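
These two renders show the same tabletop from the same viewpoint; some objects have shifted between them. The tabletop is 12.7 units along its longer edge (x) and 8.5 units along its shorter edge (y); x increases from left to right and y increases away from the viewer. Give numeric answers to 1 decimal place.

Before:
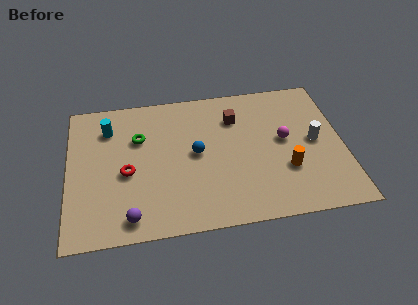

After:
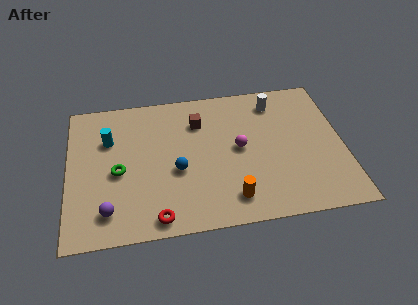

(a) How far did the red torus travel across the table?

3.1

The red torus was near (2.7, 3.7) before and (4.0, 0.9) after, so it travelled √(1.3² + 2.8²) ≈ 3.1 units.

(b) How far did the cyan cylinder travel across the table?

0.7

The cyan cylinder moved from about (1.9, 6.5) to (1.9, 5.8), a distance of √(0.0² + 0.7²) ≈ 0.7.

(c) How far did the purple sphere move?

1.1

The purple sphere was near (2.8, 1.1) before and (1.8, 1.6) after, so it travelled √(1.0² + 0.5²) ≈ 1.1 units.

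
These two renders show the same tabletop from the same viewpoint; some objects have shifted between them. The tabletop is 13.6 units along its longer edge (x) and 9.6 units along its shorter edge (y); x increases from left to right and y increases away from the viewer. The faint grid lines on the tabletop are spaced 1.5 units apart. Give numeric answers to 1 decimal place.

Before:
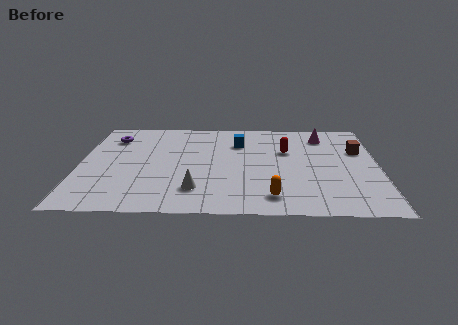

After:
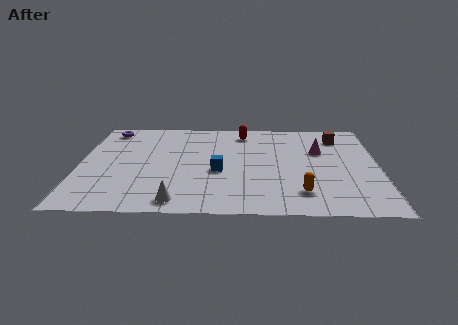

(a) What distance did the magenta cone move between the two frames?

1.6

From (11.1, 7.8) to (10.9, 6.2), the magenta cone covered √(0.2² + 1.6²) ≈ 1.6 units.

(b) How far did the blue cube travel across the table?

3.1

The blue cube was near (7.2, 7.0) before and (6.3, 4.0) after, so it travelled √(0.9² + 3.0²) ≈ 3.1 units.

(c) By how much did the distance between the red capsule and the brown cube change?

+1.1

Before: roughly 3.3 units apart; after: 4.4. That's 1.1 units further apart.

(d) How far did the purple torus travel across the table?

0.9

From (1.4, 7.4) to (1.2, 8.3), the purple torus covered √(0.2² + 0.9²) ≈ 0.9 units.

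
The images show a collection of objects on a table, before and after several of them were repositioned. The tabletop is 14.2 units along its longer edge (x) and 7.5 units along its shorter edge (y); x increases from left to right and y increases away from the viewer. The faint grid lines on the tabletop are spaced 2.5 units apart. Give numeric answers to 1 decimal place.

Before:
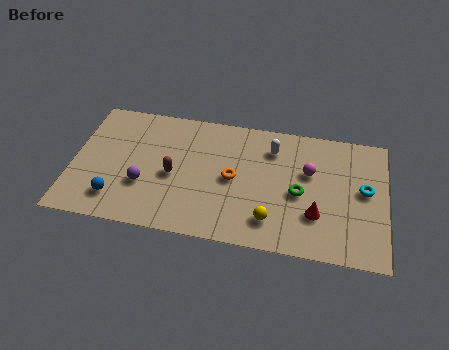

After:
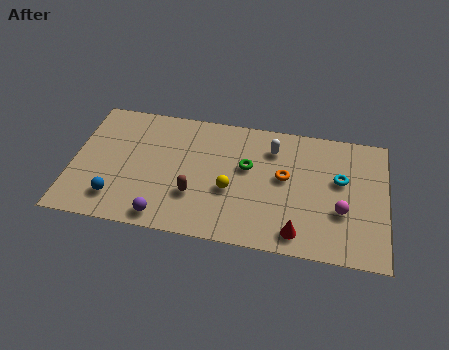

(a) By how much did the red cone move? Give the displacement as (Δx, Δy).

(-0.8, -1.2)

The red cone started near (11.1, 2.3) and ended near (10.3, 1.1).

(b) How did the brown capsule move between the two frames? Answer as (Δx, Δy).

(1.0, -1.0)

The brown capsule was at about (4.6, 3.4) and moved to about (5.6, 2.4).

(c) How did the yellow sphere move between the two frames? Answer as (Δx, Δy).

(-1.9, 1.4)

The yellow sphere was at about (9.1, 1.6) and moved to about (7.2, 3.0).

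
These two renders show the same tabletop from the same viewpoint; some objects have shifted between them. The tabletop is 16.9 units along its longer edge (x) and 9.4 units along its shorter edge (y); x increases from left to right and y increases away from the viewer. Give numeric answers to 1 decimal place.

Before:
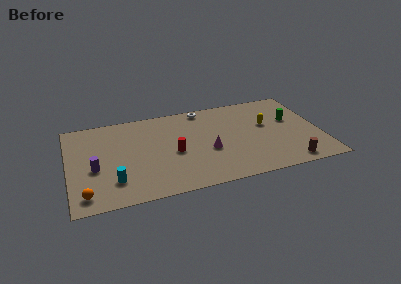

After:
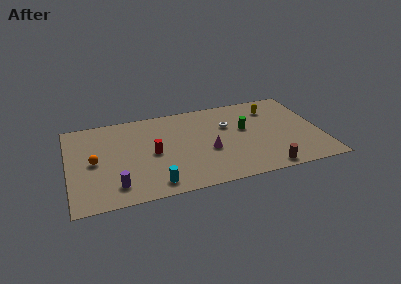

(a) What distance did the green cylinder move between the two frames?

3.2

From (15.1, 5.7) to (11.9, 5.5), the green cylinder covered √(3.2² + 0.2²) ≈ 3.2 units.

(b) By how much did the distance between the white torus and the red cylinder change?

+0.6

The distance was about 4.9 in the first image and 5.5 in the second, so they moved 0.6 units further apart.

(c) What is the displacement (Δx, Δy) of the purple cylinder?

(1.3, -2.1)

The purple cylinder started near (1.7, 3.9) and ended near (3.0, 1.8).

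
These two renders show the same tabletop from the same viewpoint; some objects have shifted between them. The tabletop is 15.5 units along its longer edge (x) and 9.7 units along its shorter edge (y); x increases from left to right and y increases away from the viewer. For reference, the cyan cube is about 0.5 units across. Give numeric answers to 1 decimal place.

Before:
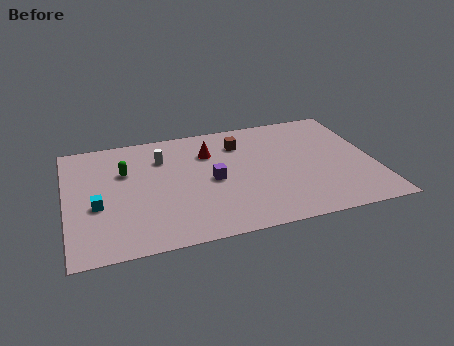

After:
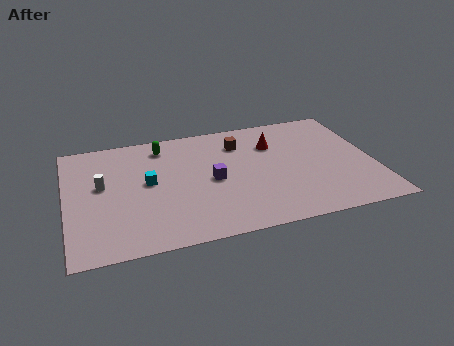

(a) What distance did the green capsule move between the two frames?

2.6

The green capsule was near (3.0, 6.4) before and (5.0, 8.1) after, so it travelled √(2.0² + 1.7²) ≈ 2.6 units.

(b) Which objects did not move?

the brown cube and the purple cube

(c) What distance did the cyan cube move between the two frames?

2.9

The cyan cube moved from about (1.5, 3.9) to (4.1, 5.2), a distance of √(2.6² + 1.3²) ≈ 2.9.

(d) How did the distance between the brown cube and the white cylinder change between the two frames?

+3.3

They were about 4.0 units apart before and 7.3 after — 3.3 units further apart.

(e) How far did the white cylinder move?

3.5

From (4.9, 7.1) to (1.8, 5.5), the white cylinder covered √(3.1² + 1.6²) ≈ 3.5 units.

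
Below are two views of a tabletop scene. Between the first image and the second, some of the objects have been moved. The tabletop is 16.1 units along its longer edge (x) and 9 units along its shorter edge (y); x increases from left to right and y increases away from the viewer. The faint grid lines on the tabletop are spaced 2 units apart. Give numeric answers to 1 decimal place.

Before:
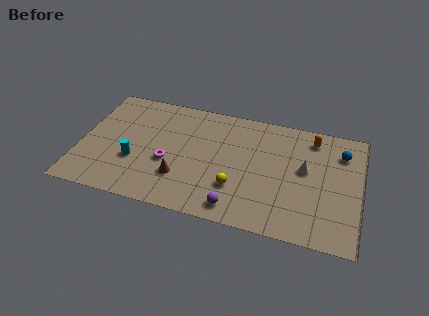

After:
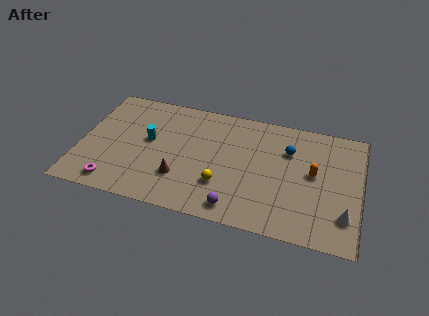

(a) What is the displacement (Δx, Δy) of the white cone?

(2.4, -2.9)

From the two frames, the white cone sits at roughly (12.9, 5.1) before and (15.3, 2.2) after.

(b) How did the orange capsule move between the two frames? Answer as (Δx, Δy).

(0.2, -2.7)

The orange capsule was at about (13.2, 7.6) and moved to about (13.4, 4.9).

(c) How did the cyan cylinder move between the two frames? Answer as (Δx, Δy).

(0.7, 1.8)

The cyan cylinder was at about (3.2, 3.2) and moved to about (3.9, 5.0).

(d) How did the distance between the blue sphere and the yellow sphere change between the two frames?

-2.1

The distance was about 7.2 in the first image and 5.1 in the second, so they moved 2.1 units closer together.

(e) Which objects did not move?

the purple sphere and the brown cone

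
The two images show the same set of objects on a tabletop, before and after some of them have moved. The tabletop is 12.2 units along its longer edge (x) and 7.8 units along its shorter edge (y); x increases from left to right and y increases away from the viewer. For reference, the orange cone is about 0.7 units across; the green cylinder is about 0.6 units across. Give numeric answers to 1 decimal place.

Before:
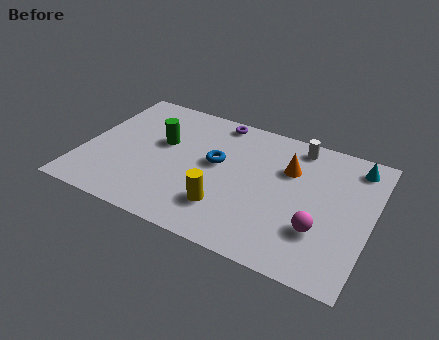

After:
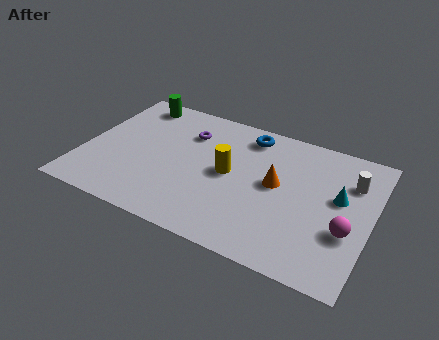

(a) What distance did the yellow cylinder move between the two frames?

2.0

The yellow cylinder was near (6.3, 2.0) before and (6.2, 4.0) after, so it travelled √(0.1² + 2.0²) ≈ 2.0 units.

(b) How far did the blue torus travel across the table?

2.5

The blue torus was near (5.6, 4.4) before and (6.7, 6.6) after, so it travelled √(1.1² + 2.2²) ≈ 2.5 units.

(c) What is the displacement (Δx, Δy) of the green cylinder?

(-1.5, 2.1)

From the two frames, the green cylinder sits at roughly (3.2, 4.7) before and (1.7, 6.8) after.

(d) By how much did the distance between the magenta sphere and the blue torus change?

+1.0

They were about 5.0 units apart before and 6.0 after — 1.0 units further apart.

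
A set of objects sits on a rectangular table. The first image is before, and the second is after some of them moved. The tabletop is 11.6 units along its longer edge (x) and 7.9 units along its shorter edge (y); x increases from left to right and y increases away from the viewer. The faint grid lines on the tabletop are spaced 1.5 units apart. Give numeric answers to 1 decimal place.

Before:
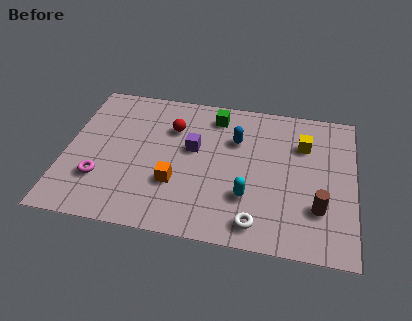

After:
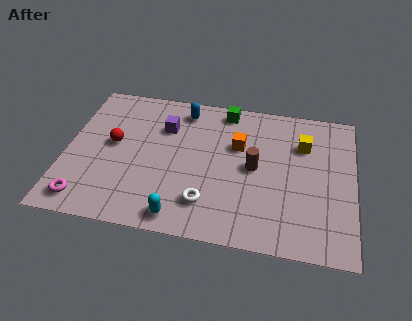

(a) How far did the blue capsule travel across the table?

2.6

The blue capsule was near (6.8, 5.4) before and (4.6, 6.7) after, so it travelled √(2.2² + 1.3²) ≈ 2.6 units.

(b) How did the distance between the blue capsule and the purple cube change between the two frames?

-0.6

Before: roughly 1.9 units apart; after: 1.3. That's 0.6 units closer together.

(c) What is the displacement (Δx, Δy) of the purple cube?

(-1.2, 1.0)

The purple cube was at about (5.1, 4.6) and moved to about (3.9, 5.6).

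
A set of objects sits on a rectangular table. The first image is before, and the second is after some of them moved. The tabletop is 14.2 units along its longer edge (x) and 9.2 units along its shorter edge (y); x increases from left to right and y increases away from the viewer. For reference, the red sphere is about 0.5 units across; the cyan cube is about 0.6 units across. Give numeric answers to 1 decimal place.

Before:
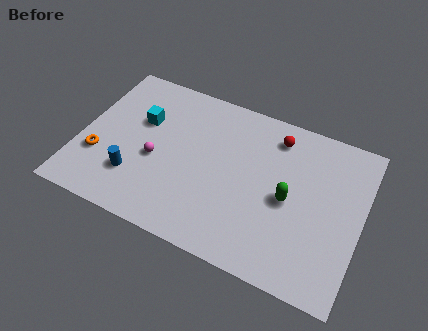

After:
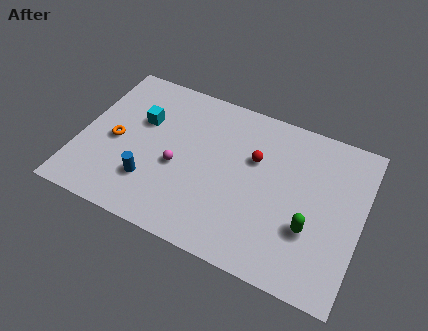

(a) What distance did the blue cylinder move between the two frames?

0.8

From (3.0, 2.5) to (3.8, 2.5), the blue cylinder covered √(0.8² + 0.0²) ≈ 0.8 units.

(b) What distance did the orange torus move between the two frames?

1.4

The orange torus moved from about (1.1, 3.0) to (1.8, 4.2), a distance of √(0.7² + 1.2²) ≈ 1.4.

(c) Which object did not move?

the cyan cube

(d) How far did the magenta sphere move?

1.1

The magenta sphere was near (3.9, 3.9) before and (5.0, 3.9) after, so it travelled √(1.1² + 0.0²) ≈ 1.1 units.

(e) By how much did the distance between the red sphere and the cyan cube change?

-1.1

They were about 6.9 units apart before and 5.8 after — 1.1 units closer together.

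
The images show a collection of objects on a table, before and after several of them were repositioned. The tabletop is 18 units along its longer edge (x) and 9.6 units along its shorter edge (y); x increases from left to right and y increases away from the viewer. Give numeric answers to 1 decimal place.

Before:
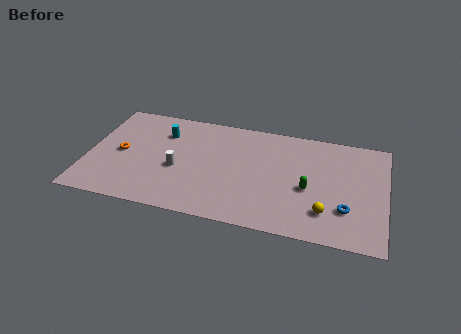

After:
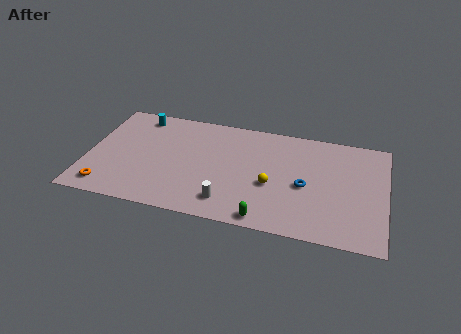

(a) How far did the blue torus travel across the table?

2.9

From (15.7, 2.8) to (13.2, 4.3), the blue torus covered √(2.5² + 1.5²) ≈ 2.9 units.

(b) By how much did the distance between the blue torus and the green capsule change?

+1.4

The distance was about 2.6 in the first image and 4.0 in the second, so they moved 1.4 units further apart.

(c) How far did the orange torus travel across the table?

3.4

The orange torus was near (2.0, 4.7) before and (1.4, 1.4) after, so it travelled √(0.6² + 3.3²) ≈ 3.4 units.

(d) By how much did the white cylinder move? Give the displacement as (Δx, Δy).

(3.2, -2.2)

From the two frames, the white cylinder sits at roughly (5.5, 4.0) before and (8.7, 1.8) after.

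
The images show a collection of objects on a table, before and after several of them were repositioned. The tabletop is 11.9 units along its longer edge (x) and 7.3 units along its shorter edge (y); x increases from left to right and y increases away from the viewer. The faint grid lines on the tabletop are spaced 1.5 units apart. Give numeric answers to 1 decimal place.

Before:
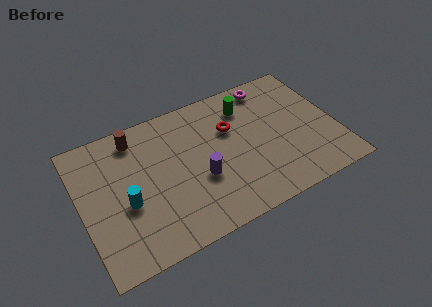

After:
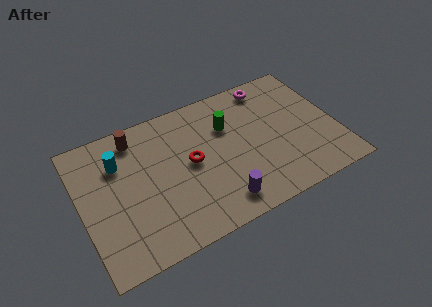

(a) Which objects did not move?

the magenta torus and the brown cylinder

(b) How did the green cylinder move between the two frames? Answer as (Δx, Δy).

(-1.0, -0.7)

The green cylinder started near (8.0, 5.7) and ended near (7.0, 5.0).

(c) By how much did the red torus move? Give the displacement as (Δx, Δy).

(-2.0, -1.0)

The red torus was at about (7.1, 4.8) and moved to about (5.1, 3.8).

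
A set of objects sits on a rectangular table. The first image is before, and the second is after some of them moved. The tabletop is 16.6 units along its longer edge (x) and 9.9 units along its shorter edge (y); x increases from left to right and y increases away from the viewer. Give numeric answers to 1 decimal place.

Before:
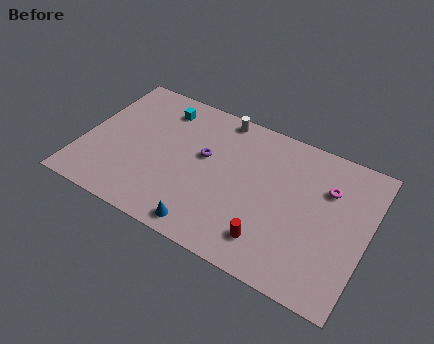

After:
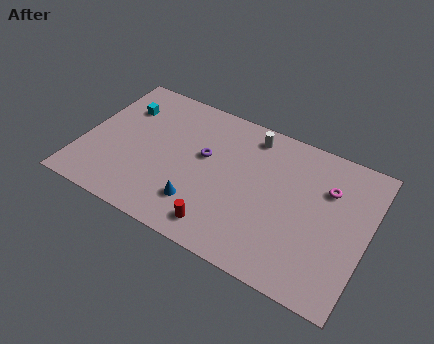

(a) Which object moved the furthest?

the red cylinder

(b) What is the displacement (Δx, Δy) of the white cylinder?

(1.9, -0.5)

The white cylinder was at about (7.5, 9.0) and moved to about (9.4, 8.5).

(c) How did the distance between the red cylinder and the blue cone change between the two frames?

-2.0

The distance was about 3.7 in the first image and 1.7 in the second, so they moved 2.0 units closer together.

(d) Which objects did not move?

the magenta torus and the purple torus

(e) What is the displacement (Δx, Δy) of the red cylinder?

(-2.8, -0.5)

The red cylinder was at about (11.4, 2.0) and moved to about (8.6, 1.5).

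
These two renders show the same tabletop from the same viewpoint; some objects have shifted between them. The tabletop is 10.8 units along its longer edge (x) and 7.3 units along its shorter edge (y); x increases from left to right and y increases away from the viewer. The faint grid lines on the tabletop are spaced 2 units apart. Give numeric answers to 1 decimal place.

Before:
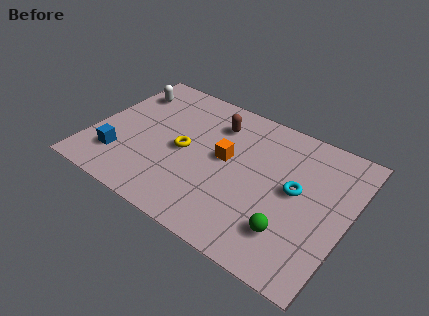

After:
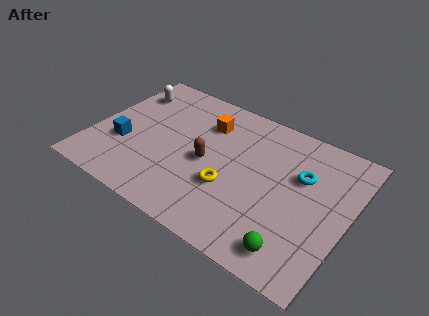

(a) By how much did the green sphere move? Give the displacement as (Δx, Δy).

(0.3, -0.7)

The green sphere started near (8.7, 1.8) and ended near (9.0, 1.1).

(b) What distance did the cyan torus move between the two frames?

0.8

The cyan torus moved from about (8.6, 3.9) to (8.7, 4.7), a distance of √(0.1² + 0.8²) ≈ 0.8.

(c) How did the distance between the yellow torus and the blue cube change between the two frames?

+1.6

Before: roughly 3.0 units apart; after: 4.6. That's 1.6 units further apart.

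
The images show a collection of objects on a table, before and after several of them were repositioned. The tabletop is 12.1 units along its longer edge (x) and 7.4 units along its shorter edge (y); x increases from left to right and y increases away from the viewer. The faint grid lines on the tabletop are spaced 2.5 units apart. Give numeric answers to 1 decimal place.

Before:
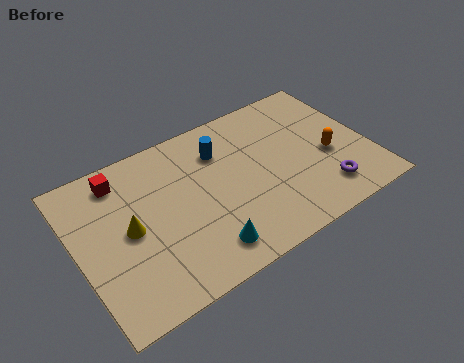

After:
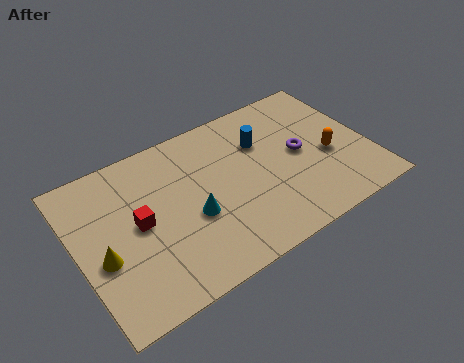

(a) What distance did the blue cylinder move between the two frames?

1.7

The blue cylinder was near (6.2, 5.5) before and (7.9, 5.1) after, so it travelled √(1.7² + 0.4²) ≈ 1.7 units.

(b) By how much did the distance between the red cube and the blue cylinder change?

+1.4

They were about 4.2 units apart before and 5.6 after — 1.4 units further apart.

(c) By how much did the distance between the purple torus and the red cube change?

-2.3

Before: roughly 9.1 units apart; after: 6.8. That's 2.3 units closer together.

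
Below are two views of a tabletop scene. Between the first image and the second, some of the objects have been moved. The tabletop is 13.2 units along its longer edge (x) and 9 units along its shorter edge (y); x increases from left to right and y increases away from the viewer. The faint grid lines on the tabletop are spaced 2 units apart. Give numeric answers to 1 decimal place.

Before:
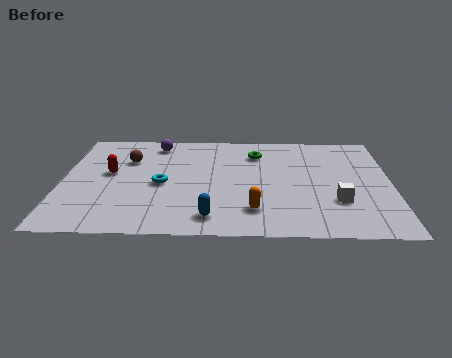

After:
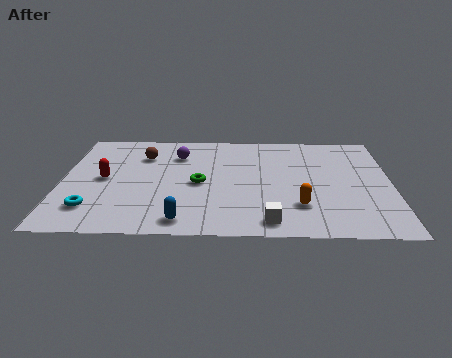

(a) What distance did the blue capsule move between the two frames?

1.1

The blue capsule moved from about (6.0, 1.4) to (4.9, 1.1), a distance of √(1.1² + 0.3²) ≈ 1.1.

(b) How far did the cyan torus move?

3.4

The cyan torus moved from about (4.0, 4.1) to (1.3, 2.0), a distance of √(2.7² + 2.1²) ≈ 3.4.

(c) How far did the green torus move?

3.5

The green torus moved from about (7.8, 6.9) to (5.5, 4.2), a distance of √(2.3² + 2.7²) ≈ 3.5.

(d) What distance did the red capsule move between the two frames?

0.5

From (1.9, 5.0) to (1.7, 4.5), the red capsule covered √(0.2² + 0.5²) ≈ 0.5 units.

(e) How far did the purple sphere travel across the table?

1.3

The purple sphere was near (3.7, 7.7) before and (4.6, 6.7) after, so it travelled √(0.9² + 1.0²) ≈ 1.3 units.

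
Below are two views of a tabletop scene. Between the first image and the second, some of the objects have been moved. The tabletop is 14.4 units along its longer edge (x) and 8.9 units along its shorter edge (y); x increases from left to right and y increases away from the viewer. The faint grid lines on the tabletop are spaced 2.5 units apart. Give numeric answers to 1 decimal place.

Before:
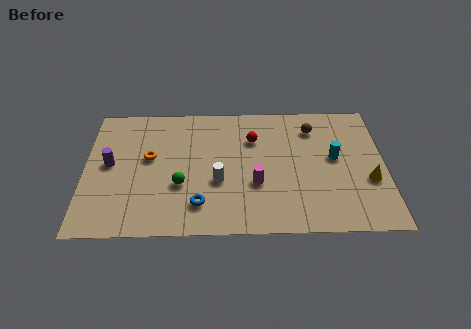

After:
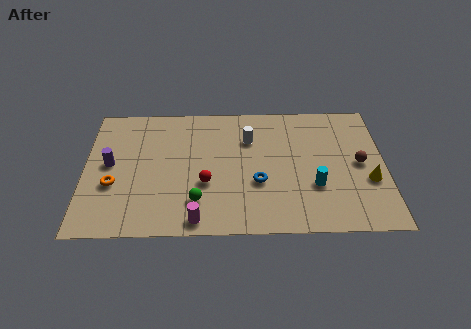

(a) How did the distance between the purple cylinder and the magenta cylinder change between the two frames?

-1.5

They were about 7.2 units apart before and 5.7 after — 1.5 units closer together.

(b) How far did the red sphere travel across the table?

3.8

From (8.1, 6.3) to (5.8, 3.3), the red sphere covered √(2.3² + 3.0²) ≈ 3.8 units.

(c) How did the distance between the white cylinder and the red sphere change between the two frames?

+0.3

Before: roughly 3.4 units apart; after: 3.7. That's 0.3 units further apart.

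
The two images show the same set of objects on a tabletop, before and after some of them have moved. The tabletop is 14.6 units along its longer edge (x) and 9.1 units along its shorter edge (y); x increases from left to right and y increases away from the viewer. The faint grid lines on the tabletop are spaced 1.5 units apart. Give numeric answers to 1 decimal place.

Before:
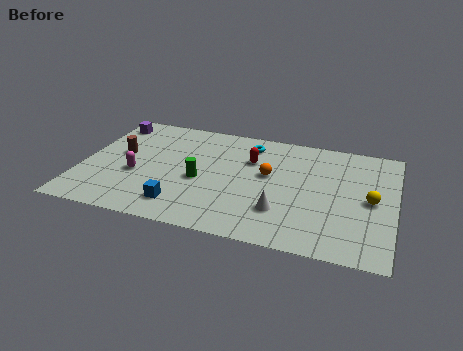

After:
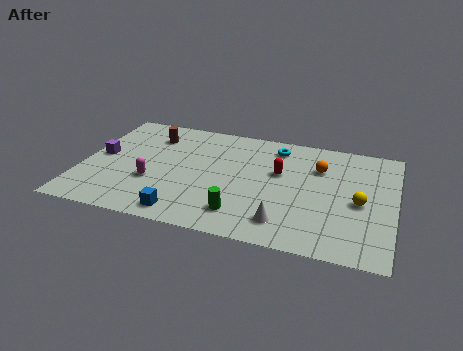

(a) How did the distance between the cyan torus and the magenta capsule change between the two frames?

+0.7

Before: roughly 6.3 units apart; after: 7.0. That's 0.7 units further apart.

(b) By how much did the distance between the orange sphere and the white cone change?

+2.1

The distance was about 2.8 in the first image and 4.9 in the second, so they moved 2.1 units further apart.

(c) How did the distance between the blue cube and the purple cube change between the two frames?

-1.5

They were about 7.1 units apart before and 5.6 after — 1.5 units closer together.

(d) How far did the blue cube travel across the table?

0.6

From (4.9, 1.7) to (5.1, 1.1), the blue cube covered √(0.2² + 0.6²) ≈ 0.6 units.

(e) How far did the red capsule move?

1.6

The red capsule moved from about (7.8, 6.2) to (9.2, 5.5), a distance of √(1.4² + 0.7²) ≈ 1.6.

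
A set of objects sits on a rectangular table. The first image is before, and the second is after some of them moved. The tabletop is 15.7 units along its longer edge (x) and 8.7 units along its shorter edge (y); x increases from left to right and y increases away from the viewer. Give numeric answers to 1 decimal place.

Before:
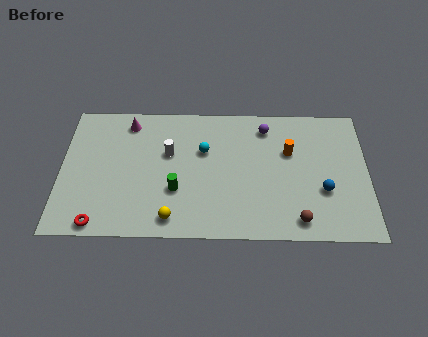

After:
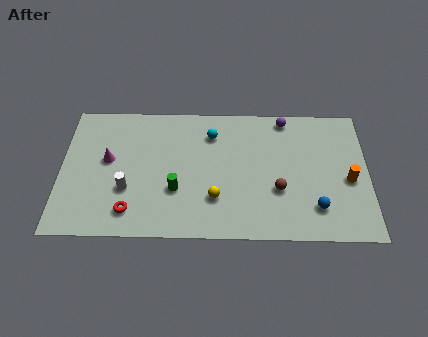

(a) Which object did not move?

the green cylinder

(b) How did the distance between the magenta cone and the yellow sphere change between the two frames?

-0.6

They were about 6.6 units apart before and 6.0 after — 0.6 units closer together.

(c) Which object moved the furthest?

the orange cylinder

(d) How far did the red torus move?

1.8

The red torus moved from about (2.0, 0.8) to (3.6, 1.6), a distance of √(1.6² + 0.8²) ≈ 1.8.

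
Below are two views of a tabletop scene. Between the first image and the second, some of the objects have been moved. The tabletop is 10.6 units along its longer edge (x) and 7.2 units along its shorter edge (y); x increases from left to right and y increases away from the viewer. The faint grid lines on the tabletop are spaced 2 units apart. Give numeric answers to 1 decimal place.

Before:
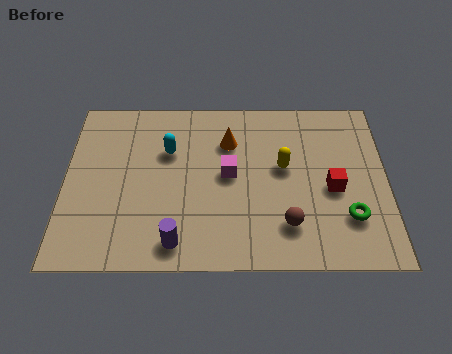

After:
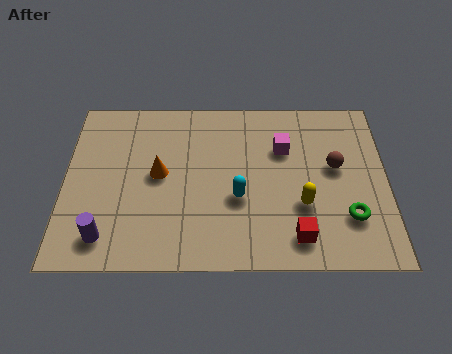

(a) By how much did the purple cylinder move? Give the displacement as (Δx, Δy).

(-2.3, 0.2)

The purple cylinder started near (3.7, 1.0) and ended near (1.4, 1.2).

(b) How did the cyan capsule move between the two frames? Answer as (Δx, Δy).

(2.3, -2.0)

The cyan capsule started near (3.4, 4.8) and ended near (5.7, 2.8).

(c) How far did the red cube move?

2.3

The red cube moved from about (8.8, 3.2) to (7.6, 1.2), a distance of √(1.2² + 2.0²) ≈ 2.3.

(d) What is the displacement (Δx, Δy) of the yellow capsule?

(0.6, -1.6)

The yellow capsule was at about (7.2, 4.1) and moved to about (7.8, 2.5).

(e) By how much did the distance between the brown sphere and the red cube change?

+1.1

The distance was about 2.1 in the first image and 3.2 in the second, so they moved 1.1 units further apart.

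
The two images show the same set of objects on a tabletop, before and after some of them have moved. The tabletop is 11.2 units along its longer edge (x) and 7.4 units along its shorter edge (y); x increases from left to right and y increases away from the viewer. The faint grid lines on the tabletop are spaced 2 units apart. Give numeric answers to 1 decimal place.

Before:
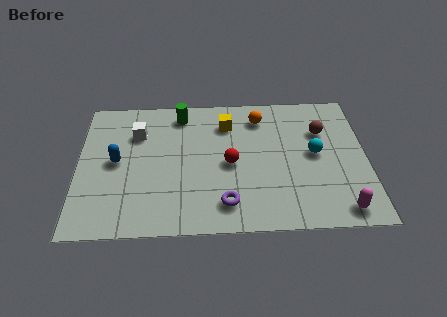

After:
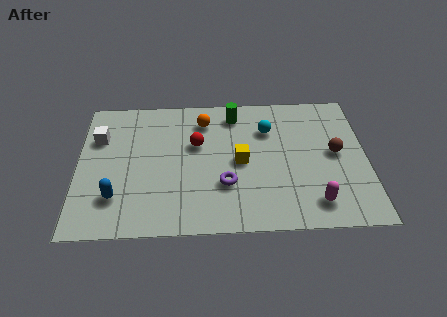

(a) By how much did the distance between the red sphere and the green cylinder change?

-1.2

Before: roughly 3.4 units apart; after: 2.2. That's 1.2 units closer together.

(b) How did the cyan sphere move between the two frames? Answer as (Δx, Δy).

(-1.8, 1.4)

From the two frames, the cyan sphere sits at roughly (9.2, 3.9) before and (7.4, 5.3) after.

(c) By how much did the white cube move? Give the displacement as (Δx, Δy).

(-1.5, -0.2)

From the two frames, the white cube sits at roughly (2.3, 5.3) before and (0.8, 5.1) after.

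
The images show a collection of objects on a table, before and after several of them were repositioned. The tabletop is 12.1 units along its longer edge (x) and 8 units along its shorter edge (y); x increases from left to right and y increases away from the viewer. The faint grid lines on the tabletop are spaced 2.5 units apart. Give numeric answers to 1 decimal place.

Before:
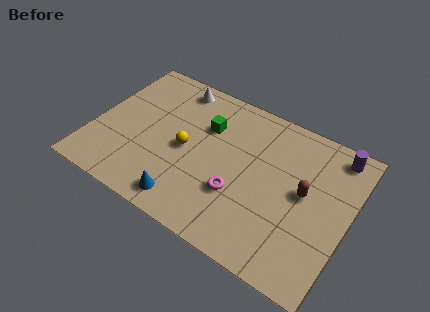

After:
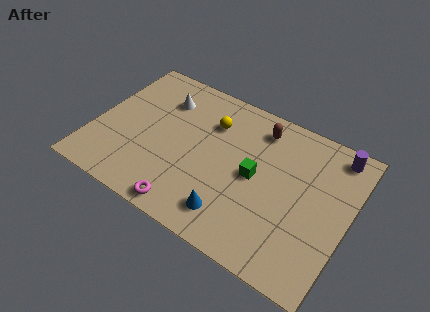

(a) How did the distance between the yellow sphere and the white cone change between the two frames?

-1.0

Before: roughly 3.4 units apart; after: 2.4. That's 1.0 units closer together.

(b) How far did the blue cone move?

2.1

From (4.9, 1.1) to (7.0, 1.5), the blue cone covered √(2.1² + 0.4²) ≈ 2.1 units.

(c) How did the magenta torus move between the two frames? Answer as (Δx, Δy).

(-2.1, -1.9)

The magenta torus started near (7.1, 2.7) and ended near (5.0, 0.8).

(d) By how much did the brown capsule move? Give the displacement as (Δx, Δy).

(-2.5, 2.3)

The brown capsule was at about (10.0, 4.3) and moved to about (7.5, 6.6).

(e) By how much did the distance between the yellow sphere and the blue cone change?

+1.9

They were about 2.7 units apart before and 4.6 after — 1.9 units further apart.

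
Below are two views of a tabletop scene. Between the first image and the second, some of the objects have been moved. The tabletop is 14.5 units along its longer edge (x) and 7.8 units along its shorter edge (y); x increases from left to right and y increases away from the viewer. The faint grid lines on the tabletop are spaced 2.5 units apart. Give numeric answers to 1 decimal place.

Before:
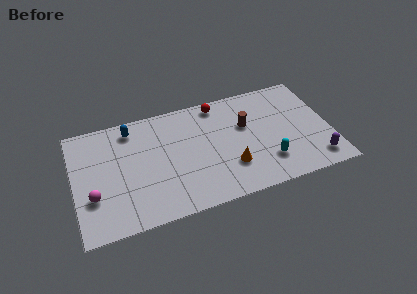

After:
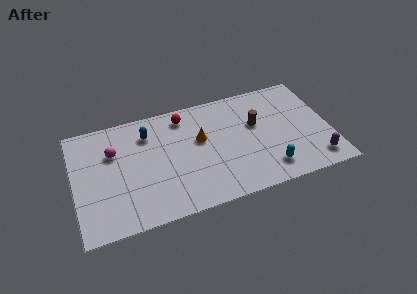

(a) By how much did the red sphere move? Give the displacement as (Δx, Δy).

(-2.0, -0.3)

The red sphere was at about (8.4, 6.9) and moved to about (6.4, 6.6).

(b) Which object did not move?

the purple capsule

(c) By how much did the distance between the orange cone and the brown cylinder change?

+0.4

Before: roughly 2.8 units apart; after: 3.2. That's 0.4 units further apart.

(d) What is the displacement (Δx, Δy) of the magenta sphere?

(1.3, 2.7)

The magenta sphere was at about (1.0, 2.6) and moved to about (2.3, 5.3).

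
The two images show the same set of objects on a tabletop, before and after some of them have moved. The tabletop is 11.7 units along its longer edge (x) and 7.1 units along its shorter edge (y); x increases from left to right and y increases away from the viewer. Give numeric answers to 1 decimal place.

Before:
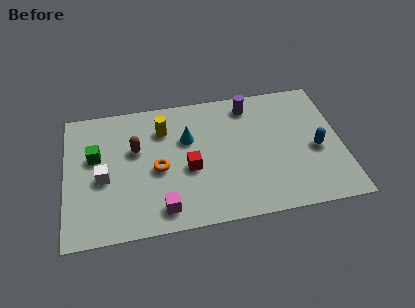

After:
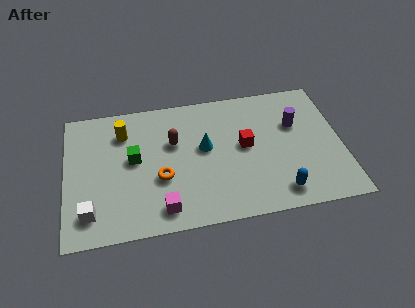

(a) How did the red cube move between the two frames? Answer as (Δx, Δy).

(2.4, 0.8)

The red cube started near (5.2, 3.0) and ended near (7.6, 3.8).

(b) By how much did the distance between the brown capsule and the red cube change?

+0.5

Before: roughly 2.6 units apart; after: 3.1. That's 0.5 units further apart.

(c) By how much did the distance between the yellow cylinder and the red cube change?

+2.8

Before: roughly 2.5 units apart; after: 5.3. That's 2.8 units further apart.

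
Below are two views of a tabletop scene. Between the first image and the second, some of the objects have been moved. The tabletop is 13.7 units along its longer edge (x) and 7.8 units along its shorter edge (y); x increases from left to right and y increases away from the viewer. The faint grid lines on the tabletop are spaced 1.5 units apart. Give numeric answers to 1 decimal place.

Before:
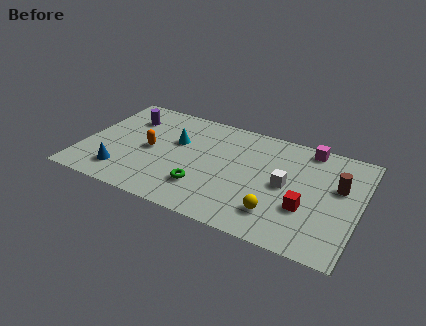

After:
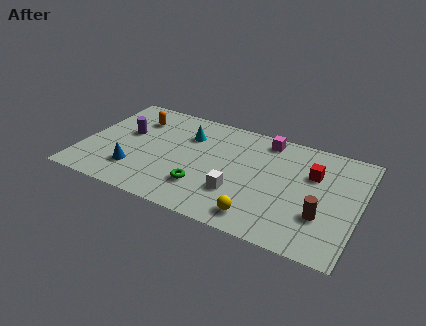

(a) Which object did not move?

the green torus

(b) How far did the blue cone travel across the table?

0.7

The blue cone was near (2.2, 1.6) before and (2.8, 2.0) after, so it travelled √(0.6² + 0.4²) ≈ 0.7 units.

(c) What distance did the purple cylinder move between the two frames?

1.2

From (1.9, 5.8) to (2.0, 4.6), the purple cylinder covered √(0.1² + 1.2²) ≈ 1.2 units.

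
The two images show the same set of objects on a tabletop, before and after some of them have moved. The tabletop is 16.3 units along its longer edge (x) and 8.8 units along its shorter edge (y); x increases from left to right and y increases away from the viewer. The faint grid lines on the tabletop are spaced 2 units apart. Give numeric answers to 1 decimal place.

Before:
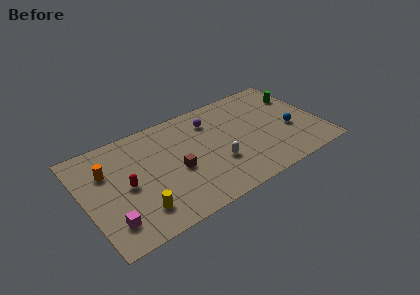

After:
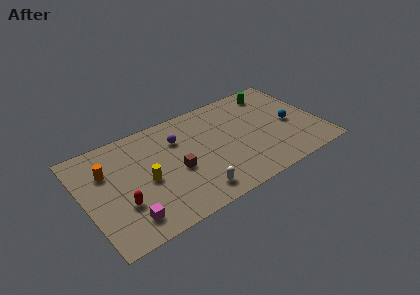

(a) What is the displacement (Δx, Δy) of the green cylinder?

(-1.6, 1.1)

The green cylinder was at about (15.3, 6.3) and moved to about (13.7, 7.4).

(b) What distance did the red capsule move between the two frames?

1.4

From (2.8, 4.2) to (2.3, 2.9), the red capsule covered √(0.5² + 1.3²) ≈ 1.4 units.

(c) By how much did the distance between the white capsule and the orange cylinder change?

-0.8

They were about 7.8 units apart before and 7.0 after — 0.8 units closer together.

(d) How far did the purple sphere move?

2.5

From (9.1, 6.8) to (6.7, 6.3), the purple sphere covered √(2.4² + 0.5²) ≈ 2.5 units.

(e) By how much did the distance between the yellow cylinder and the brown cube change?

-1.4

The distance was about 3.5 in the first image and 2.1 in the second, so they moved 1.4 units closer together.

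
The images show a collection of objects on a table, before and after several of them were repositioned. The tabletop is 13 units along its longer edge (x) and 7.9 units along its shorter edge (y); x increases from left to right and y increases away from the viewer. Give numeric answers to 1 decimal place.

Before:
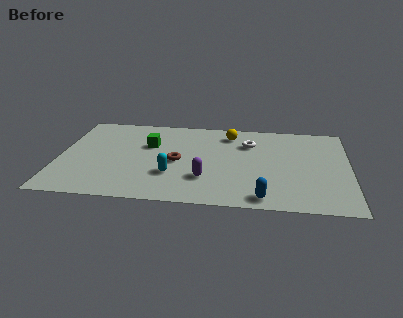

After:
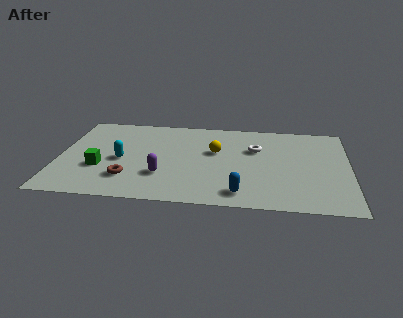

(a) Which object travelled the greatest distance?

the green cube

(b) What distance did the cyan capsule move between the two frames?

2.5

The cyan capsule moved from about (5.1, 2.5) to (2.8, 3.6), a distance of √(2.3² + 1.1²) ≈ 2.5.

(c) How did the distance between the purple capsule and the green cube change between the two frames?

-1.0

Before: roughly 3.8 units apart; after: 2.8. That's 1.0 units closer together.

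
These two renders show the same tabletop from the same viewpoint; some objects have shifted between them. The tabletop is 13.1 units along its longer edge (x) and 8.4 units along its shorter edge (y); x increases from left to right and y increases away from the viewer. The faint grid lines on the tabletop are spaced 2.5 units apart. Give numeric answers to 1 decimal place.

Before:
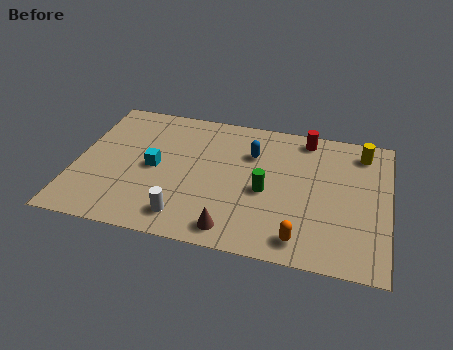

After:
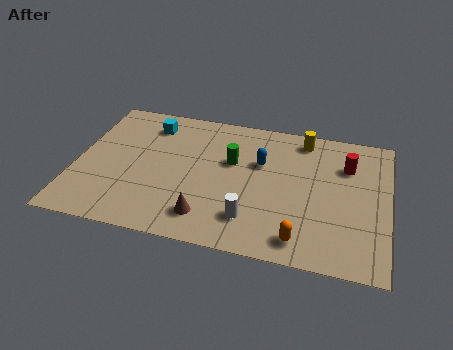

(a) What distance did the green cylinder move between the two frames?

2.1

The green cylinder moved from about (8.0, 3.7) to (6.5, 5.2), a distance of √(1.5² + 1.5²) ≈ 2.1.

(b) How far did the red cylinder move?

2.3

From (9.5, 7.4) to (11.3, 6.0), the red cylinder covered √(1.8² + 1.4²) ≈ 2.3 units.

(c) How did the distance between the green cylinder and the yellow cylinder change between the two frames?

-1.5

They were about 5.1 units apart before and 3.6 after — 1.5 units closer together.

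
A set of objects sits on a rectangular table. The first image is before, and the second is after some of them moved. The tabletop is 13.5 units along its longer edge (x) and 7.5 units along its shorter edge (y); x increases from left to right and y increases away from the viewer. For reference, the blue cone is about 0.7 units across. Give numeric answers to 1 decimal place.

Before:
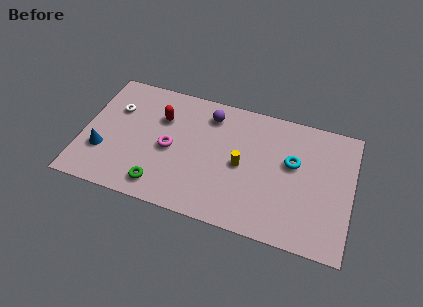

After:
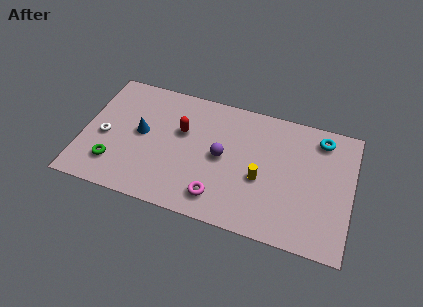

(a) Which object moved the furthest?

the magenta torus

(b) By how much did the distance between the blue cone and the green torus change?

-0.7

Before: roughly 3.2 units apart; after: 2.5. That's 0.7 units closer together.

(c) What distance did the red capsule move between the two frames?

1.2

The red capsule moved from about (3.8, 5.2) to (4.9, 4.7), a distance of √(1.1² + 0.5²) ≈ 1.2.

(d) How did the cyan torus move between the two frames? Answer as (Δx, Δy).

(1.3, 1.8)

The cyan torus started near (10.5, 4.5) and ended near (11.8, 6.3).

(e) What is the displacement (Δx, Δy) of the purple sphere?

(0.8, -2.3)

The purple sphere started near (6.2, 6.1) and ended near (7.0, 3.8).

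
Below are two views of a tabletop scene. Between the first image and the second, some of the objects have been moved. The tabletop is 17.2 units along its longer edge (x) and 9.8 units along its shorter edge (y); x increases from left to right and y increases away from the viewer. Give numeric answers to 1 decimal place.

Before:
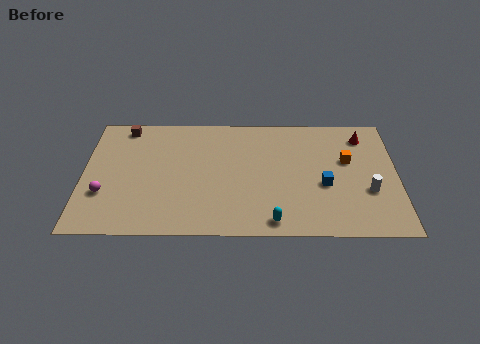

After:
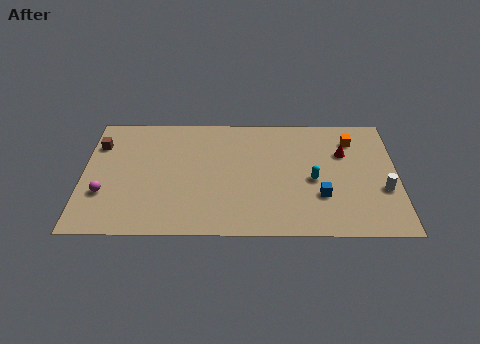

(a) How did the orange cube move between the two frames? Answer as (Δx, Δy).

(0.3, 1.7)

The orange cube was at about (14.5, 6.0) and moved to about (14.8, 7.7).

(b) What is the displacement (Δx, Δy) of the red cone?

(-1.1, -1.4)

The red cone was at about (15.4, 8.0) and moved to about (14.3, 6.6).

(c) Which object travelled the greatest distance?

the cyan capsule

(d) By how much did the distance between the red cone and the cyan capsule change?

-5.7

Before: roughly 8.5 units apart; after: 2.8. That's 5.7 units closer together.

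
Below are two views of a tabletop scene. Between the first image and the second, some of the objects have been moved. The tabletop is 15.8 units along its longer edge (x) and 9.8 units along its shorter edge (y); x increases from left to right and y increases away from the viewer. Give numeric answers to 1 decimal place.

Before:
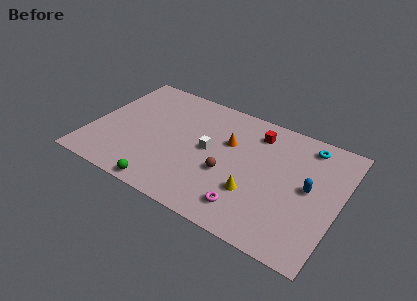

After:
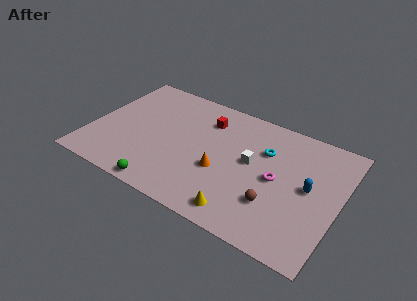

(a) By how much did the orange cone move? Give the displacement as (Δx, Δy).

(-0.1, -2.5)

From the two frames, the orange cone sits at roughly (8.6, 6.3) before and (8.5, 3.8) after.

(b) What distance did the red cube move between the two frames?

3.2

From (10.2, 7.9) to (7.0, 7.5), the red cube covered √(3.2² + 0.4²) ≈ 3.2 units.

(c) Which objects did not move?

the blue capsule and the green sphere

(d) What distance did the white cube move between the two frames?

2.7

From (7.5, 5.1) to (10.2, 5.4), the white cube covered √(2.7² + 0.3²) ≈ 2.7 units.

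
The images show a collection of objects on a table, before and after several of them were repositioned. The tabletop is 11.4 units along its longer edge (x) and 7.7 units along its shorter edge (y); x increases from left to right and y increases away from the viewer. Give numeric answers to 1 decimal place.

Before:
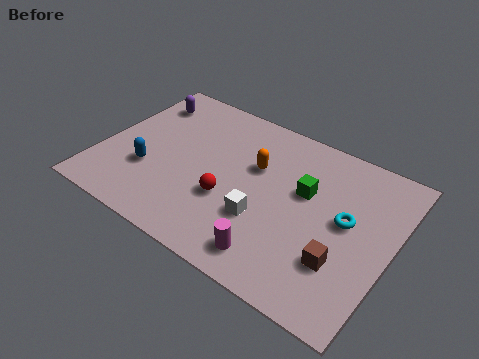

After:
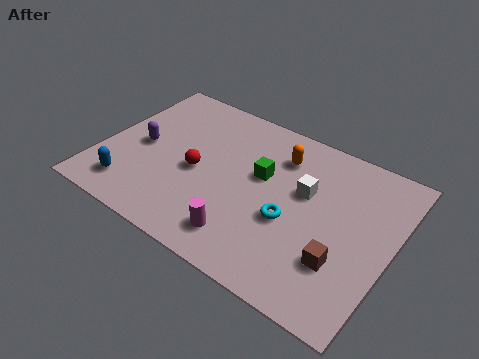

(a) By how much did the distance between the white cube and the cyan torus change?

-1.8

The distance was about 3.4 in the first image and 1.6 in the second, so they moved 1.8 units closer together.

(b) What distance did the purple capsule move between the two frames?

2.4

The purple capsule moved from about (1.1, 6.1) to (1.5, 3.7), a distance of √(0.4² + 2.4²) ≈ 2.4.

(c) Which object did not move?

the brown cube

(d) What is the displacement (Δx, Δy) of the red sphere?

(-1.4, 0.7)

The red sphere was at about (5.2, 2.8) and moved to about (3.8, 3.5).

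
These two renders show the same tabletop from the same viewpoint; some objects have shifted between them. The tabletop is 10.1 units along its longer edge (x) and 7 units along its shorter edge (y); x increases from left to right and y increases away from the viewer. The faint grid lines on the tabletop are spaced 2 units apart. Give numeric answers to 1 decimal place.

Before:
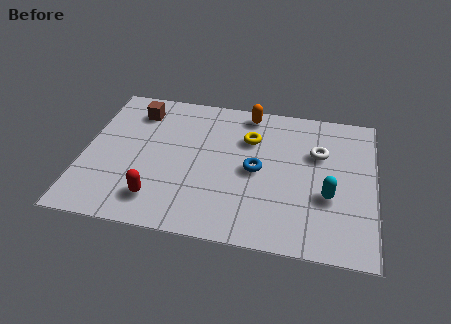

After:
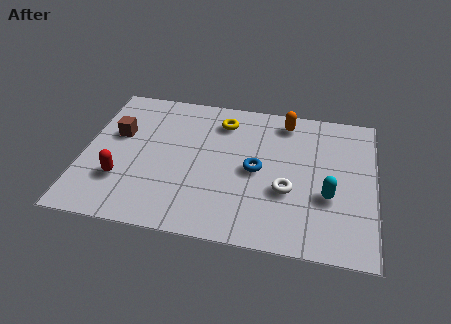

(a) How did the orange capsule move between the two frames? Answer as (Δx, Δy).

(1.3, -0.2)

The orange capsule started near (5.6, 6.2) and ended near (6.9, 6.0).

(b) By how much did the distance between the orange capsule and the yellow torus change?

+0.9

The distance was about 1.3 in the first image and 2.2 in the second, so they moved 0.9 units further apart.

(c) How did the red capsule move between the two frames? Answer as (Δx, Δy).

(-1.3, 0.7)

The red capsule was at about (2.7, 1.4) and moved to about (1.4, 2.1).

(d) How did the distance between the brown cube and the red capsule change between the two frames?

-2.1

The distance was about 4.3 in the first image and 2.2 in the second, so they moved 2.1 units closer together.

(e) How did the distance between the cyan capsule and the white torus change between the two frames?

-0.6

Before: roughly 2.0 units apart; after: 1.4. That's 0.6 units closer together.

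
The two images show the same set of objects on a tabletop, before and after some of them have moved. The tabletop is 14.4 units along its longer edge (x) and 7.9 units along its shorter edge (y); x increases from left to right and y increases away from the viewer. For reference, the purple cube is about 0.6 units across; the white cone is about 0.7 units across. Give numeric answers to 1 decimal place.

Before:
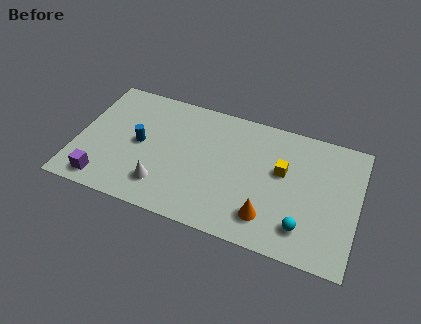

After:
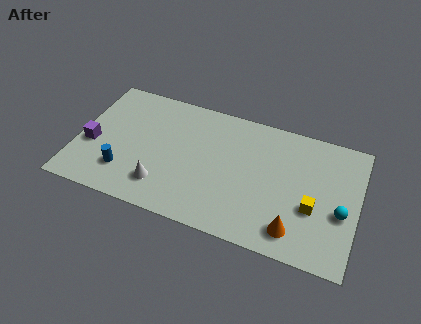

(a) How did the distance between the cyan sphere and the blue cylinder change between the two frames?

+2.2

The distance was about 8.9 in the first image and 11.1 in the second, so they moved 2.2 units further apart.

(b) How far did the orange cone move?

1.4

The orange cone moved from about (10.0, 1.7) to (11.4, 1.4), a distance of √(1.4² + 0.3²) ≈ 1.4.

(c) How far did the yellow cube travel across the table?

2.4

The yellow cube was near (10.5, 4.7) before and (12.2, 3.0) after, so it travelled √(1.7² + 1.7²) ≈ 2.4 units.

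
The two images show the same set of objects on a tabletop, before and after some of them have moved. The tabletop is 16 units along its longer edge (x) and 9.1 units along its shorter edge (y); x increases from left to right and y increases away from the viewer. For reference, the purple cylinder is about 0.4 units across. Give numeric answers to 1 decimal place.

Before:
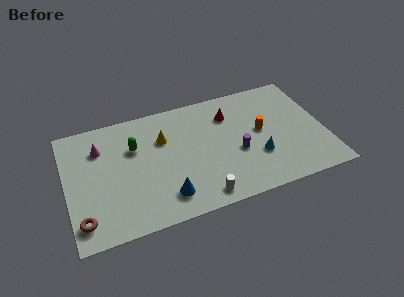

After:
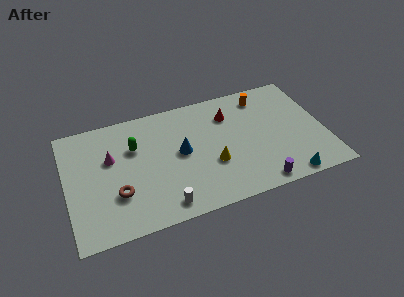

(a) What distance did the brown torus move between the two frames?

2.6

The brown torus moved from about (0.8, 1.6) to (3.0, 2.9), a distance of √(2.2² + 1.3²) ≈ 2.6.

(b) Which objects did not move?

the red cone and the green capsule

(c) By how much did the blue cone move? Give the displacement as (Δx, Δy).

(1.2, 3.0)

The blue cone started near (5.9, 1.8) and ended near (7.1, 4.8).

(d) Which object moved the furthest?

the yellow cone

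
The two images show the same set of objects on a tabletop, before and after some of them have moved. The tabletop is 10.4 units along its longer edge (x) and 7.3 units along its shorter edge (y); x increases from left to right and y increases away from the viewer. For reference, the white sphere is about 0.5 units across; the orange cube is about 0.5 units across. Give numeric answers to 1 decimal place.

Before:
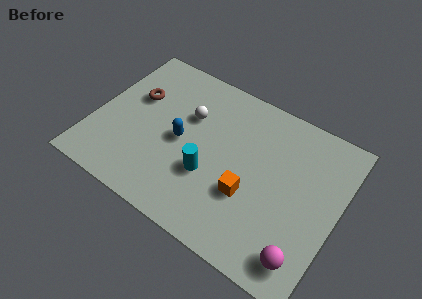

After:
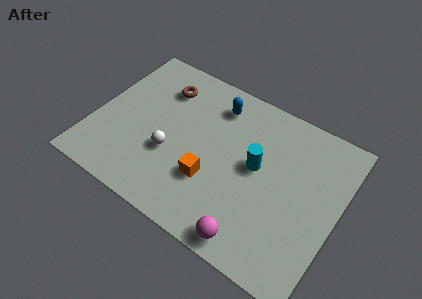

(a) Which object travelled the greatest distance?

the blue capsule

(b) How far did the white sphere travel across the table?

2.1

The white sphere was near (3.8, 4.8) before and (3.4, 2.7) after, so it travelled √(0.4² + 2.1²) ≈ 2.1 units.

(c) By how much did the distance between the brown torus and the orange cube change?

-1.5

The distance was about 5.7 in the first image and 4.2 in the second, so they moved 1.5 units closer together.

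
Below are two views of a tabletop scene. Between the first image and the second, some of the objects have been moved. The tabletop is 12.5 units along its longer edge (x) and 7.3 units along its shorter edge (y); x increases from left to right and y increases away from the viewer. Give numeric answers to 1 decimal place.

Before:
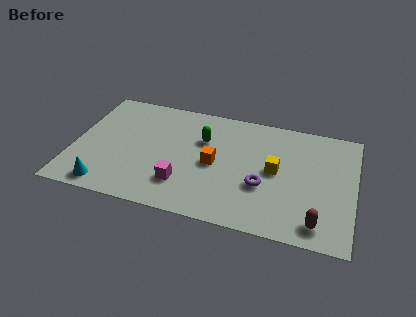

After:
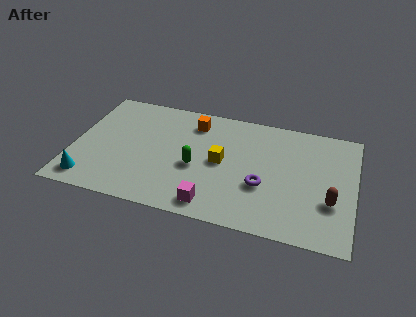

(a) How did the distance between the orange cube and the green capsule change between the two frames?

+1.3

The distance was about 1.5 in the first image and 2.8 in the second, so they moved 1.3 units further apart.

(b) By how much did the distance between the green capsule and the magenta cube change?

-0.8

The distance was about 3.1 in the first image and 2.3 in the second, so they moved 0.8 units closer together.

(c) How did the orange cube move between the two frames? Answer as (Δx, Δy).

(-1.1, 2.4)

From the two frames, the orange cube sits at roughly (6.3, 3.5) before and (5.2, 5.9) after.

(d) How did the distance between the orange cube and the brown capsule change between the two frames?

+1.9

Before: roughly 5.3 units apart; after: 7.2. That's 1.9 units further apart.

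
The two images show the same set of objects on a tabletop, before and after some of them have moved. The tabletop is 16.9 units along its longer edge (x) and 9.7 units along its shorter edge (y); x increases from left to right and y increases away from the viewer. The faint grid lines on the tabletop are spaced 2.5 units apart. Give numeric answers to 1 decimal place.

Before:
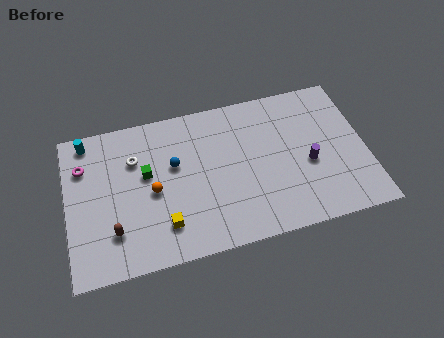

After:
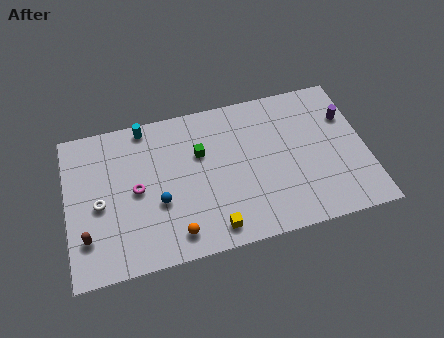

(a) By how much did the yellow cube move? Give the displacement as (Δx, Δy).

(2.7, -0.9)

From the two frames, the yellow cube sits at roughly (5.3, 2.2) before and (8.0, 1.3) after.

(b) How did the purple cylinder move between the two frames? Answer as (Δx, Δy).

(2.4, 2.6)

The purple cylinder started near (13.6, 4.1) and ended near (16.0, 6.7).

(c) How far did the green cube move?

3.2

The green cube moved from about (4.5, 5.7) to (7.6, 6.3), a distance of √(3.1² + 0.6²) ≈ 3.2.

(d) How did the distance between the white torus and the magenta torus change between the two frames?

-0.8

The distance was about 2.9 in the first image and 2.1 in the second, so they moved 0.8 units closer together.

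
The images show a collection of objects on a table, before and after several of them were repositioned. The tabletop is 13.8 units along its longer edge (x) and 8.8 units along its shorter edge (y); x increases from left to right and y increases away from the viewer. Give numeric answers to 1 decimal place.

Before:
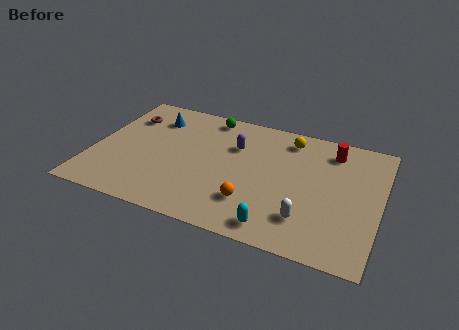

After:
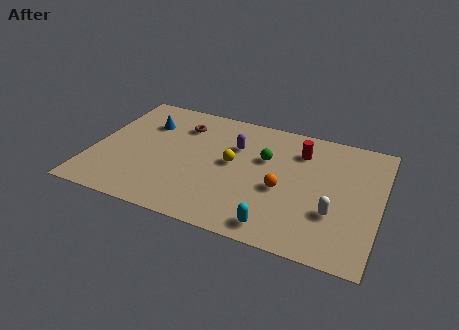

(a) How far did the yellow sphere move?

3.7

The yellow sphere moved from about (9.2, 7.4) to (6.7, 4.7), a distance of √(2.5² + 2.7²) ≈ 3.7.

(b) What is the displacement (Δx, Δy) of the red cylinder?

(-1.5, -0.5)

From the two frames, the red cylinder sits at roughly (11.3, 7.2) before and (9.8, 6.7) after.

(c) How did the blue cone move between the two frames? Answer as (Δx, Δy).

(-0.3, -0.5)

The blue cone started near (2.6, 6.8) and ended near (2.3, 6.3).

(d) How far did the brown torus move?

2.7

From (1.3, 6.5) to (4.0, 6.7), the brown torus covered √(2.7² + 0.2²) ≈ 2.7 units.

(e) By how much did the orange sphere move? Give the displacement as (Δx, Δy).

(1.3, 1.4)

From the two frames, the orange sphere sits at roughly (7.9, 2.3) before and (9.2, 3.7) after.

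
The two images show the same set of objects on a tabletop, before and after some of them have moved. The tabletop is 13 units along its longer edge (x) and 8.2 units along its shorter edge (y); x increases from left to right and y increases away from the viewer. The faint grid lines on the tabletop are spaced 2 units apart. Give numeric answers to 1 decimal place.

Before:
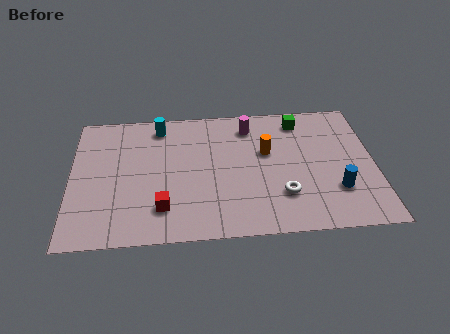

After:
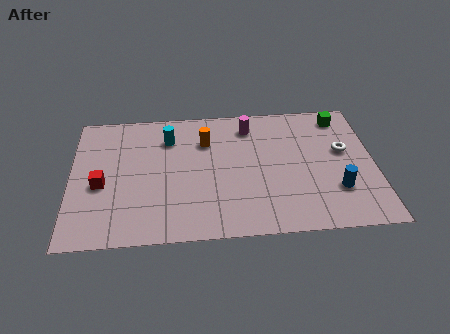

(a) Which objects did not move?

the blue cylinder and the magenta cylinder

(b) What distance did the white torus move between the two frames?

3.7

From (9.0, 2.3) to (11.7, 4.8), the white torus covered √(2.7² + 2.5²) ≈ 3.7 units.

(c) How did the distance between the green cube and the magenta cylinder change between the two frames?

+1.8

Before: roughly 2.2 units apart; after: 4.0. That's 1.8 units further apart.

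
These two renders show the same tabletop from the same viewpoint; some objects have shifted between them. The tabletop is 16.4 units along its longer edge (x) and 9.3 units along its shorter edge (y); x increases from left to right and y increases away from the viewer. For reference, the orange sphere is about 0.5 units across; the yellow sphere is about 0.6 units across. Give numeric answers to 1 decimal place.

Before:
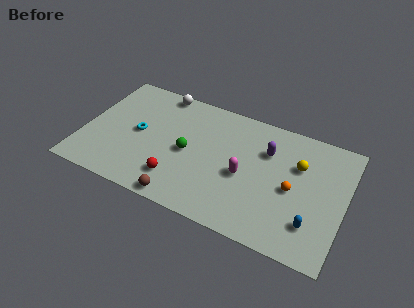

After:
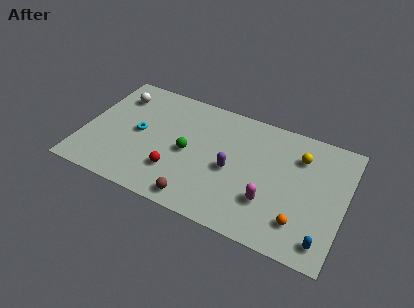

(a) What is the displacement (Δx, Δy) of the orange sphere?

(0.7, -2.2)

The orange sphere was at about (13.2, 4.3) and moved to about (13.9, 2.1).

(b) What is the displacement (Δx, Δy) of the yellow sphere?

(0.0, 0.7)

The yellow sphere was at about (13.4, 6.2) and moved to about (13.4, 6.9).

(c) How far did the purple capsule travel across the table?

3.0

The purple capsule was near (11.4, 6.5) before and (9.4, 4.2) after, so it travelled √(2.0² + 2.3²) ≈ 3.0 units.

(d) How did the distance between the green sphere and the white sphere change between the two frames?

+0.9

The distance was about 4.7 in the first image and 5.6 in the second, so they moved 0.9 units further apart.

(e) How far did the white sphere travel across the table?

2.9

The white sphere moved from about (4.3, 8.5) to (1.7, 7.2), a distance of √(2.6² + 1.3²) ≈ 2.9.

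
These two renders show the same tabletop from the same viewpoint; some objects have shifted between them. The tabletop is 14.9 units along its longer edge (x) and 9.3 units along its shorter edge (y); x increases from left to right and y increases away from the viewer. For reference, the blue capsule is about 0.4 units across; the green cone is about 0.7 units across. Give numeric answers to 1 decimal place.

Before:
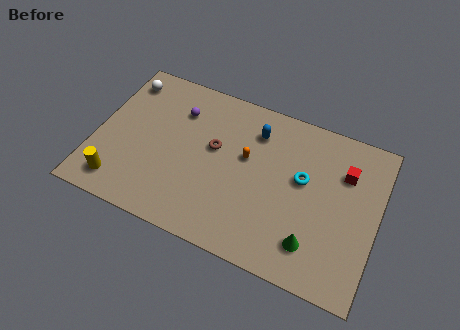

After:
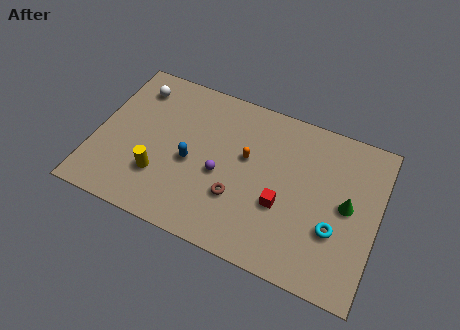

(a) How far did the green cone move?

3.2

From (11.8, 2.0) to (13.3, 4.8), the green cone covered √(1.5² + 2.8²) ≈ 3.2 units.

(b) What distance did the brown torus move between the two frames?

2.8

The brown torus moved from about (6.2, 5.4) to (7.7, 3.0), a distance of √(1.5² + 2.4²) ≈ 2.8.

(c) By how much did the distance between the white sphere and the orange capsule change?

-0.7

Before: roughly 7.2 units apart; after: 6.5. That's 0.7 units closer together.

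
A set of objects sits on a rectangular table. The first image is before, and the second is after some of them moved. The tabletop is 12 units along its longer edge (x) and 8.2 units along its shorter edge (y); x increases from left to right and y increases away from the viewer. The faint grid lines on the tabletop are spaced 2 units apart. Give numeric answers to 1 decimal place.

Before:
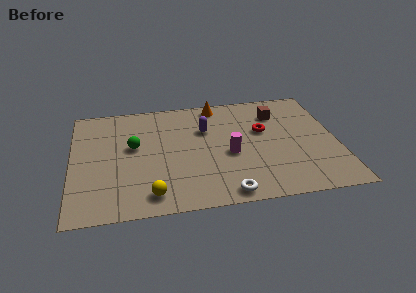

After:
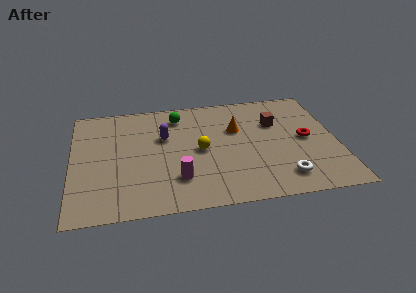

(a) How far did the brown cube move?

0.7

From (9.4, 6.2) to (9.3, 5.5), the brown cube covered √(0.1² + 0.7²) ≈ 0.7 units.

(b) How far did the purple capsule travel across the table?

1.9

The purple capsule moved from about (6.1, 5.5) to (4.2, 5.2), a distance of √(1.9² + 0.3²) ≈ 1.9.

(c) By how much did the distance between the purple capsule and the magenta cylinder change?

+0.9

The distance was about 2.2 in the first image and 3.1 in the second, so they moved 0.9 units further apart.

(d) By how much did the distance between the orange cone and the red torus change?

+0.3

Before: roughly 3.0 units apart; after: 3.3. That's 0.3 units further apart.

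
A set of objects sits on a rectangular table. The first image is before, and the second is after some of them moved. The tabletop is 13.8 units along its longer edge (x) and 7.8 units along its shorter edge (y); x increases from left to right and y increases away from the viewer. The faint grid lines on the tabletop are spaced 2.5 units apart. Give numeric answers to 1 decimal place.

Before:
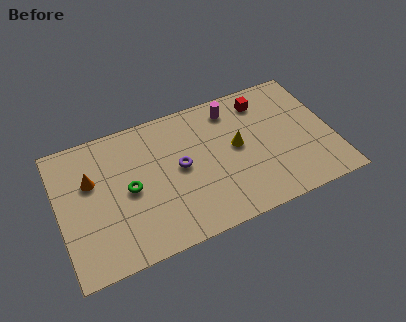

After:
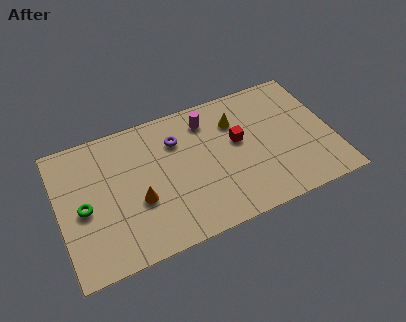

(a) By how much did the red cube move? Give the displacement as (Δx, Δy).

(-1.5, -1.9)

From the two frames, the red cube sits at roughly (10.6, 6.4) before and (9.1, 4.5) after.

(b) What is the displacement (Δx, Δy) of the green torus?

(-2.3, -0.2)

The green torus was at about (3.5, 3.8) and moved to about (1.2, 3.6).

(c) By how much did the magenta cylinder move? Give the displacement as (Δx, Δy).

(-1.3, -0.2)

The magenta cylinder started near (9.0, 6.5) and ended near (7.7, 6.3).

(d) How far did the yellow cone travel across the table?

1.5

The yellow cone moved from about (9.0, 4.2) to (9.1, 5.7), a distance of √(0.1² + 1.5²) ≈ 1.5.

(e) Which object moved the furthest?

the orange cone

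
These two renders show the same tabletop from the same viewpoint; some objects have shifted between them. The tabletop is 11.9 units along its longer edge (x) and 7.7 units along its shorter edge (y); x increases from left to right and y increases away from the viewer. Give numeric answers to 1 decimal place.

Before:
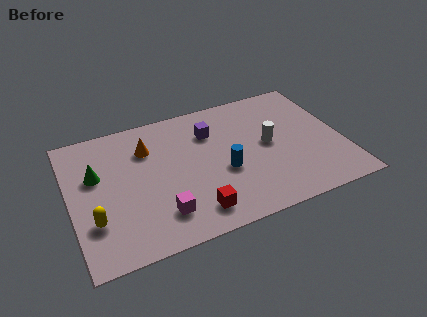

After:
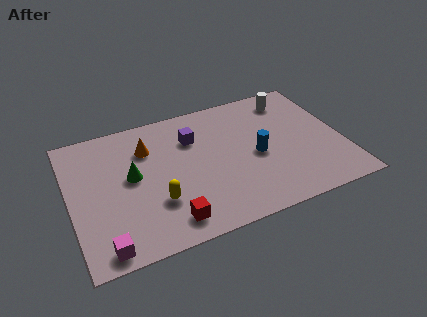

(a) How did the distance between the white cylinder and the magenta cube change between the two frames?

+4.9

They were about 5.5 units apart before and 10.4 after — 4.9 units further apart.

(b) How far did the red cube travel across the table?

1.1

The red cube was near (5.1, 1.3) before and (4.0, 1.2) after, so it travelled √(1.1² + 0.1²) ≈ 1.1 units.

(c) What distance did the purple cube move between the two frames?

0.8

The purple cube moved from about (6.3, 5.6) to (5.5, 5.5), a distance of √(0.8² + 0.1²) ≈ 0.8.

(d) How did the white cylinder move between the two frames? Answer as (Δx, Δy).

(1.3, 2.4)

From the two frames, the white cylinder sits at roughly (8.7, 4.0) before and (10.0, 6.4) after.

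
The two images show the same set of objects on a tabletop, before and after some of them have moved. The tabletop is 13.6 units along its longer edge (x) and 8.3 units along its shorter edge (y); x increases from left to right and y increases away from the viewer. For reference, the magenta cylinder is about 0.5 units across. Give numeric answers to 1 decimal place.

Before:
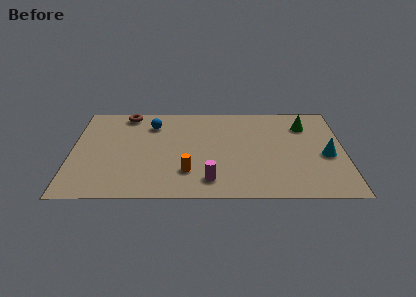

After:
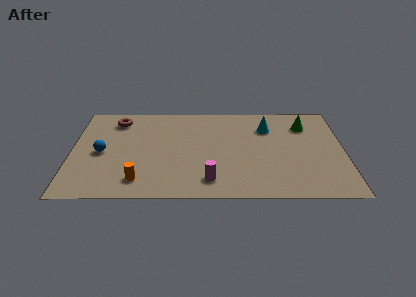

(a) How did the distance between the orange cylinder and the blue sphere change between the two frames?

-1.5

The distance was about 4.6 in the first image and 3.1 in the second, so they moved 1.5 units closer together.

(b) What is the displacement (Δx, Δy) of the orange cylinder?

(-2.4, -0.7)

From the two frames, the orange cylinder sits at roughly (5.8, 2.2) before and (3.4, 1.5) after.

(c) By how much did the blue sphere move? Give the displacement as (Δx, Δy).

(-2.5, -2.5)

The blue sphere started near (4.0, 6.4) and ended near (1.5, 3.9).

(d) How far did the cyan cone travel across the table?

3.8

From (12.7, 3.6) to (9.8, 6.1), the cyan cone covered √(2.9² + 2.5²) ≈ 3.8 units.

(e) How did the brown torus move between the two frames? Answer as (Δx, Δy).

(-0.5, -0.6)

The brown torus was at about (2.7, 7.4) and moved to about (2.2, 6.8).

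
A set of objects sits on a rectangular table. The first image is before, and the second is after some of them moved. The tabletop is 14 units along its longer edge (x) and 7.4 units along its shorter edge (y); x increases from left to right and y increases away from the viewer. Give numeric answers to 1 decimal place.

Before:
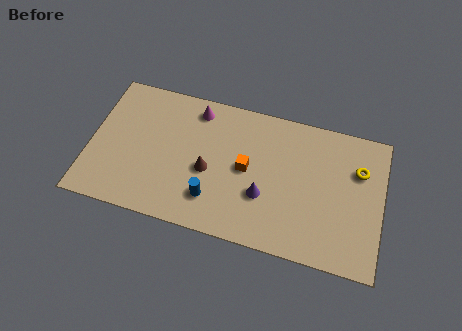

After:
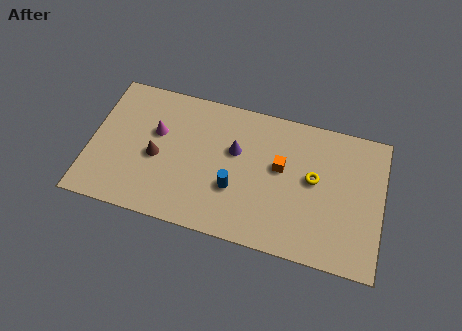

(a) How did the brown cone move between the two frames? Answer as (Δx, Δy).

(-2.5, 0.1)

The brown cone was at about (5.7, 3.2) and moved to about (3.2, 3.3).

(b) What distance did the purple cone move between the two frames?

2.5

The purple cone was near (8.4, 2.6) before and (6.9, 4.6) after, so it travelled √(1.5² + 2.0²) ≈ 2.5 units.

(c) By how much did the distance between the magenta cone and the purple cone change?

-1.3

The distance was about 5.1 in the first image and 3.8 in the second, so they moved 1.3 units closer together.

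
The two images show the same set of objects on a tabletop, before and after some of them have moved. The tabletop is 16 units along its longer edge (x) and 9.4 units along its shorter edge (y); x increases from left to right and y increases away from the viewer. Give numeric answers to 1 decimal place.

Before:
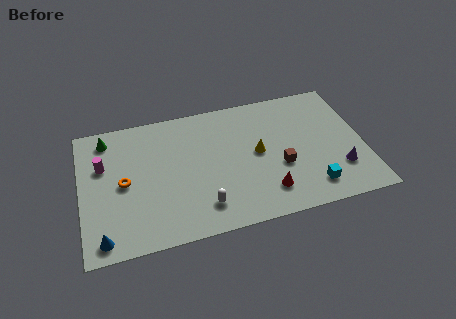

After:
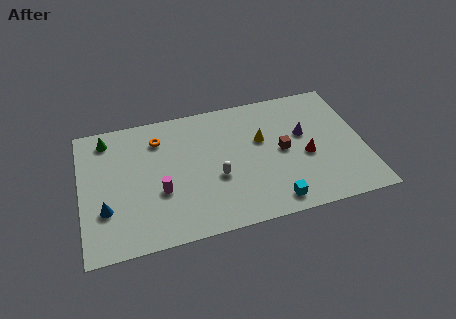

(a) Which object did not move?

the green cone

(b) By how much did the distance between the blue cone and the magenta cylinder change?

-1.9

They were about 5.0 units apart before and 3.1 after — 1.9 units closer together.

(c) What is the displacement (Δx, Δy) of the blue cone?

(0.2, 1.9)

The blue cone was at about (1.1, 1.1) and moved to about (1.3, 3.0).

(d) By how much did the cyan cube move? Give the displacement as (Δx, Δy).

(-2.2, -0.5)

The cyan cube was at about (12.8, 1.7) and moved to about (10.6, 1.2).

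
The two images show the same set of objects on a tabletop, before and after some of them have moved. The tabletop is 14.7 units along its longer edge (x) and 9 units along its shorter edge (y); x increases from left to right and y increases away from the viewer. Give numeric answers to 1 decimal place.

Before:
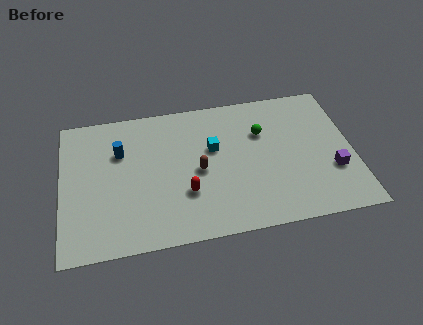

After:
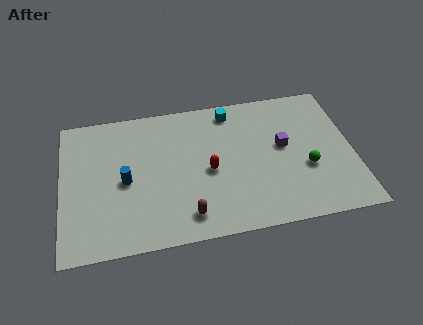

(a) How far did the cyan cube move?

2.5

From (7.7, 5.5) to (8.7, 7.8), the cyan cube covered √(1.0² + 2.3²) ≈ 2.5 units.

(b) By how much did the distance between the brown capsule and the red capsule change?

+1.4

They were about 1.5 units apart before and 2.9 after — 1.4 units further apart.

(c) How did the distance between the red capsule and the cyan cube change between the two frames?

+0.9

They were about 3.0 units apart before and 3.9 after — 0.9 units further apart.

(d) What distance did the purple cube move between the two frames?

3.1

The purple cube was near (13.6, 3.0) before and (11.2, 5.0) after, so it travelled √(2.4² + 2.0²) ≈ 3.1 units.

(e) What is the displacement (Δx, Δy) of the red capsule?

(1.2, 1.2)

From the two frames, the red capsule sits at roughly (6.2, 2.9) before and (7.4, 4.1) after.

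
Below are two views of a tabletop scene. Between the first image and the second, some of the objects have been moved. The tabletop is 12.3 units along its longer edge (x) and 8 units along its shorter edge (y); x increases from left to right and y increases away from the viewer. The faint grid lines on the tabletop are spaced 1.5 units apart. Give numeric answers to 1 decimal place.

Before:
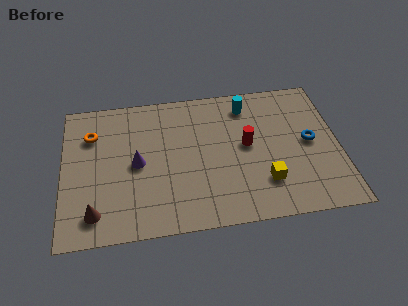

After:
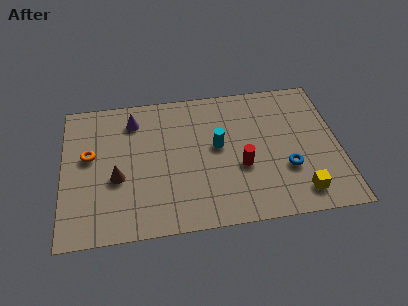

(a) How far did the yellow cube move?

1.7

The yellow cube moved from about (8.9, 2.1) to (10.4, 1.3), a distance of √(1.5² + 0.8²) ≈ 1.7.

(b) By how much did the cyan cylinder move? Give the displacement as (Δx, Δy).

(-1.4, -2.2)

The cyan cylinder was at about (8.3, 6.6) and moved to about (6.9, 4.4).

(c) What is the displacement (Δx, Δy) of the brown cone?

(1.0, 1.8)

The brown cone started near (1.4, 1.4) and ended near (2.4, 3.2).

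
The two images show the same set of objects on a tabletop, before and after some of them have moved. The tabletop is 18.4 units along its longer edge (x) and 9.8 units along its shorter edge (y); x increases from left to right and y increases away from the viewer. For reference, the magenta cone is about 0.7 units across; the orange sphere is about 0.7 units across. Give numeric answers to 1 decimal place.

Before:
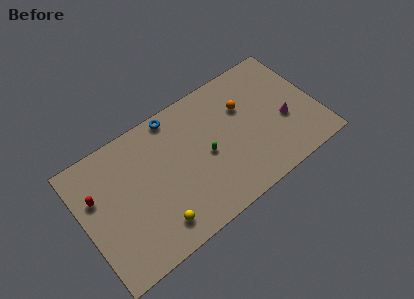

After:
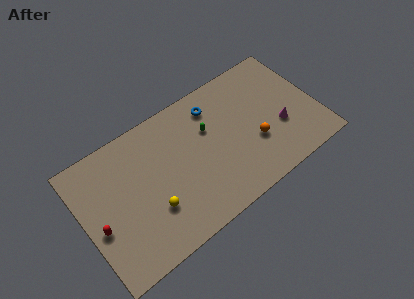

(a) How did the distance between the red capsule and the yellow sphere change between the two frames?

-1.9

The distance was about 6.0 in the first image and 4.1 in the second, so they moved 1.9 units closer together.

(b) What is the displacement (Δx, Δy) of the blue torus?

(3.0, -1.0)

The blue torus was at about (7.8, 8.9) and moved to about (10.8, 7.9).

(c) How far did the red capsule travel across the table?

2.3

From (1.2, 6.4) to (1.0, 4.1), the red capsule covered √(0.2² + 2.3²) ≈ 2.3 units.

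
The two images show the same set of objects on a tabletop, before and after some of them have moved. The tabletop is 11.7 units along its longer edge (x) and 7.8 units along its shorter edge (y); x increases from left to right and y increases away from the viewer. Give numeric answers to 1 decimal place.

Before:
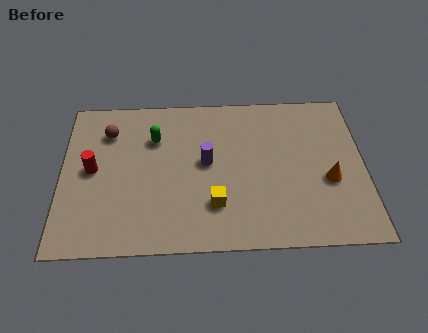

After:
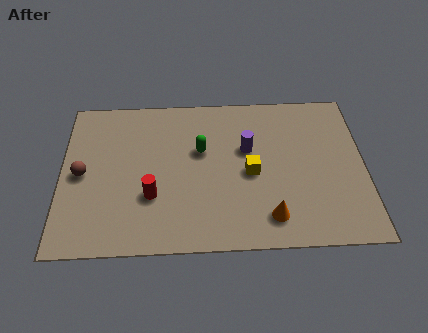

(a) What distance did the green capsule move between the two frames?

1.9

The green capsule moved from about (3.6, 5.5) to (5.4, 4.8), a distance of √(1.8² + 0.7²) ≈ 1.9.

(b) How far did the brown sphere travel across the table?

2.3

From (1.8, 5.9) to (0.8, 3.8), the brown sphere covered √(1.0² + 2.1²) ≈ 2.3 units.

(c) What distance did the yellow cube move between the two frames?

2.1

From (5.9, 2.1) to (7.3, 3.6), the yellow cube covered √(1.4² + 1.5²) ≈ 2.1 units.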